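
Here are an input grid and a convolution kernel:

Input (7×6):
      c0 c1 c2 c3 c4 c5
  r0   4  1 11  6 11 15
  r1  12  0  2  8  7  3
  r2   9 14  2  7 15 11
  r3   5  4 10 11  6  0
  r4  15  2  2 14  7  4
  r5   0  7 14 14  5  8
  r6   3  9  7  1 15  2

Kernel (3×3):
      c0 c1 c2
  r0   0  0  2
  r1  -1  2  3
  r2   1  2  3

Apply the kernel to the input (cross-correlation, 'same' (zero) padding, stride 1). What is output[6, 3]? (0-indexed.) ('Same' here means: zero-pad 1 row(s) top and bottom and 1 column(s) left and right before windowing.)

The receptive field on the zero-padded input at this output position is [14 14 5 / 7 1 15 / 0 0 0]. Elementwise product with the kernel and sum: 5·2 + 7·-1 + 1·2 + 15·3 + 0·1 + 0·2 + 0·3.

50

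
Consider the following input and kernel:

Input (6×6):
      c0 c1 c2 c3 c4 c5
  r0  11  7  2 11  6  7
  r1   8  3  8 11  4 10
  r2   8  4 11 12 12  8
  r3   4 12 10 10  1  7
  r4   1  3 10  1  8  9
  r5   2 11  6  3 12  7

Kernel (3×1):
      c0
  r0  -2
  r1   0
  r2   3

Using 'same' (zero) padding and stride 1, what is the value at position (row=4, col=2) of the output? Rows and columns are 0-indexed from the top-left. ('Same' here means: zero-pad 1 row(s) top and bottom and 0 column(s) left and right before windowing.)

The receptive field on the zero-padded input at this output position is [10 / 10 / 6]. Elementwise product with the kernel and sum: 10·-2 + 6·3.

-2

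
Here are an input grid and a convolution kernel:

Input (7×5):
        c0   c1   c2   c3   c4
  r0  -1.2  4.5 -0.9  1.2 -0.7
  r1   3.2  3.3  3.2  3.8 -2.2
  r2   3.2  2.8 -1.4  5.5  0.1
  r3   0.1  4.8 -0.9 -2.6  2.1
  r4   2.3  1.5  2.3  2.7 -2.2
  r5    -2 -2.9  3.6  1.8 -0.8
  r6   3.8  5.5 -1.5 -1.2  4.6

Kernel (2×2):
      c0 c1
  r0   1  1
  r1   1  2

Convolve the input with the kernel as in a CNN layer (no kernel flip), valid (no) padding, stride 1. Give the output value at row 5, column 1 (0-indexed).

The receptive field on the input at this output position is [-2.9 3.6 / 5.5 -1.5]. Elementwise product with the kernel and sum: -2.9·1 + 3.6·1 + 5.5·1 + -1.5·2.

3.2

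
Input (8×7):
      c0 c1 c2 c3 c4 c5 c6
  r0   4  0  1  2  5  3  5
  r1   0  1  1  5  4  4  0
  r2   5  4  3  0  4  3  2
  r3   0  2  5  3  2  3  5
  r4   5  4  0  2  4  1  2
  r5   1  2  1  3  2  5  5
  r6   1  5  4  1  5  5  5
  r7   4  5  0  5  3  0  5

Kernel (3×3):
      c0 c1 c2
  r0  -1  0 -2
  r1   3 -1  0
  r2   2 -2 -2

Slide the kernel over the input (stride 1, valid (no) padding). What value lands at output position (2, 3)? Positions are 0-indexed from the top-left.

-5

The receptive field on the input at this output position is [0 4 3 / 3 2 3 / 2 4 1]. Elementwise product with the kernel and sum: 0·-1 + 3·-2 + 3·3 + 2·-1 + 2·2 + 4·-2 + 1·-2.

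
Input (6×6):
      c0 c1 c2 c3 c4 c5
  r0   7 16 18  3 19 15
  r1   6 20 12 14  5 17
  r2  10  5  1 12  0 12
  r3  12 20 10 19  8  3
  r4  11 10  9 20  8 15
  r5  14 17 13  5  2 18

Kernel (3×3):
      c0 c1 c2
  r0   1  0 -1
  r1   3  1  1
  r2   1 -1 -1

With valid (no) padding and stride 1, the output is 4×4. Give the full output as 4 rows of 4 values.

Output[0,0]: The receptive field on the input at this output position is [7 16 18 / 6 20 12 / 10 5 1]. Elementwise product with the kernel and sum: 7·1 + 18·-1 + 6·3 + 20·1 + 12·1 + 10·1 + 5·-1 + 1·-1.

43 91 43 52
12 25 5 53
67 63 39 65
38 59 63 84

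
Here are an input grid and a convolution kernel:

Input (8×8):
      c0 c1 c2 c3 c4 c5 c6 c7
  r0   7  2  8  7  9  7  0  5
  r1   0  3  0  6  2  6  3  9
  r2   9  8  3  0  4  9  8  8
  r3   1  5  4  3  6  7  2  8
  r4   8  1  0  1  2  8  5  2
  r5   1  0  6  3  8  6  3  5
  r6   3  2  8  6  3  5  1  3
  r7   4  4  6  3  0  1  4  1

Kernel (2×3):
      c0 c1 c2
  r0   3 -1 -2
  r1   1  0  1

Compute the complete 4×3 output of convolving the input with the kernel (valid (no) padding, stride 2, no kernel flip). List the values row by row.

Output[0,0]: The receptive field on the input at this output position is [7 2 8 / 0 3 0]. Elementwise product with the kernel and sum: 7·3 + 2·-1 + 8·-2 + 0·1 + 0·1.
Output[0,1]: The receptive field on the input at this output position is [8 7 9 / 0 6 2]. Elementwise product with the kernel and sum: 8·3 + 7·-1 + 9·-2 + 0·1 + 2·1.

3 1 25
18 11 -5
30 9 -1
1 18 6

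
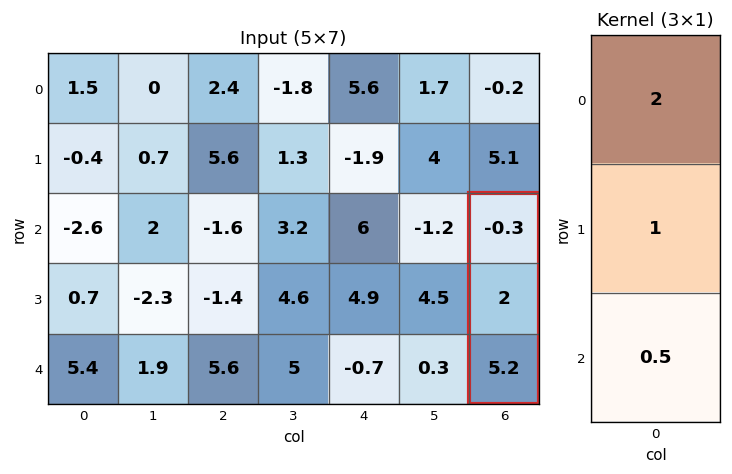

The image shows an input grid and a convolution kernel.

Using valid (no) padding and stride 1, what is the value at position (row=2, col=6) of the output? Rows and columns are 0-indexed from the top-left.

4

The receptive field on the input at this output position is [-0.3 / 2 / 5.2]. Elementwise product with the kernel and sum: -0.3·2 + 2·1 + 5.2·0.5.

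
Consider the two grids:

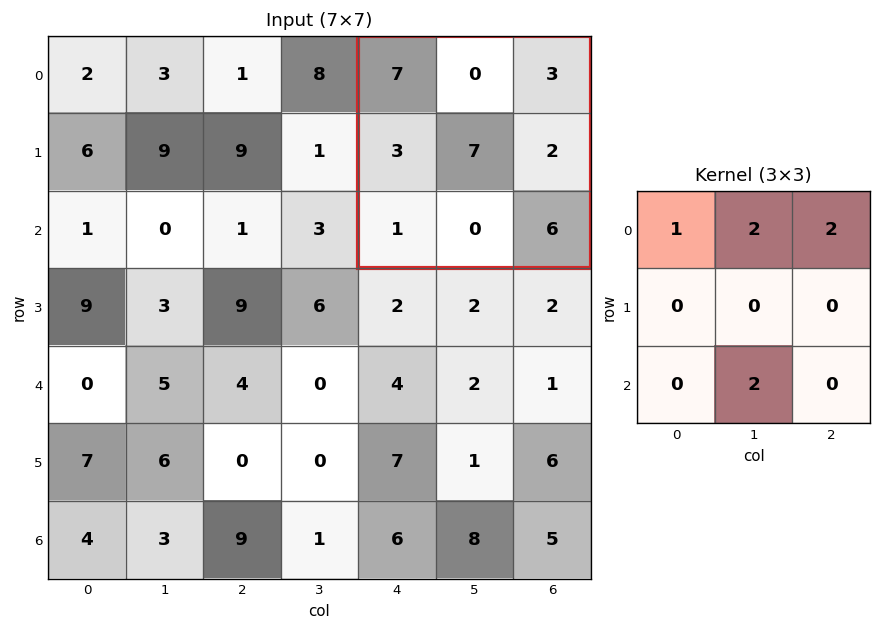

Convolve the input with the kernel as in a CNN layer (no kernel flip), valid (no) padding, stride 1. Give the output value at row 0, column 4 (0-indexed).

13

The receptive field on the input at this output position is [7 0 3 / 3 7 2 / 1 0 6]. Elementwise product with the kernel and sum: 7·1 + 0·2 + 3·2 + 0·2.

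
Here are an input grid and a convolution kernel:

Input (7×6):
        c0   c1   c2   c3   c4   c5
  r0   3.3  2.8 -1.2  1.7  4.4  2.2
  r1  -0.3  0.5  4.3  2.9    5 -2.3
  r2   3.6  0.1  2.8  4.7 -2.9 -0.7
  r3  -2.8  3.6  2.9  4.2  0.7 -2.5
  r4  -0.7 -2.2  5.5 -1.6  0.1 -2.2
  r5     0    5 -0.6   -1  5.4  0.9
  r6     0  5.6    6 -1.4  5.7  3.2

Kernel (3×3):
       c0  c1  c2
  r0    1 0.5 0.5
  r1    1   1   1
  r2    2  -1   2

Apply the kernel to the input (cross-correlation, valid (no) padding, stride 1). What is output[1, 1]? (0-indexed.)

24.4

The receptive field on the input at this output position is [0.5 4.3 2.9 / 0.1 2.8 4.7 / 3.6 2.9 4.2]. Elementwise product with the kernel and sum: 0.5·1 + 4.3·0.5 + 2.9·0.5 + 0.1·1 + 2.8·1 + 4.7·1 + 3.6·2 + 2.9·-1 + 4.2·2.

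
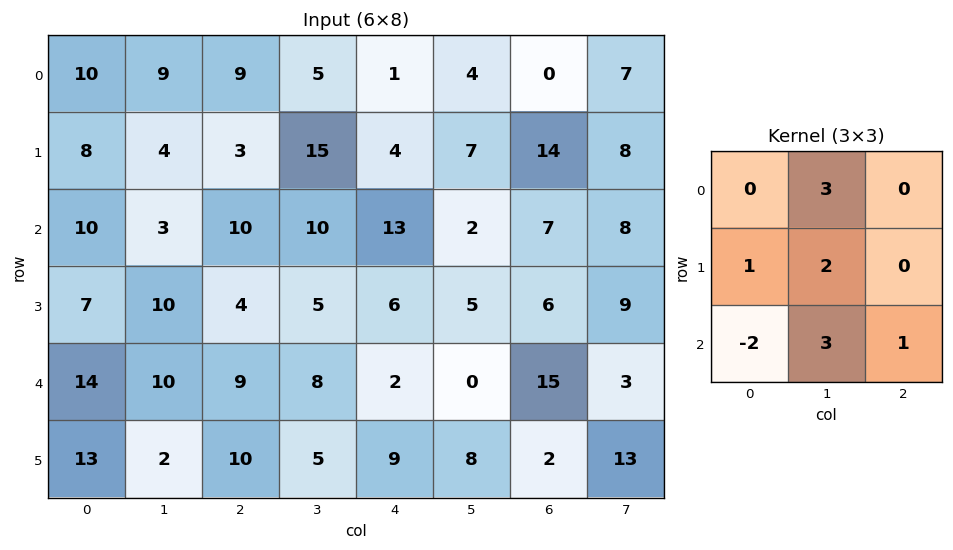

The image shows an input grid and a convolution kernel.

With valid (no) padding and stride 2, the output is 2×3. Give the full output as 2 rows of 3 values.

42 71 17
47 52 33

Output[0,0]: The receptive field on the input at this output position is [10 9 9 / 8 4 3 / 10 3 10]. Elementwise product with the kernel and sum: 9·3 + 8·1 + 4·2 + 10·-2 + 3·3 + 10·1.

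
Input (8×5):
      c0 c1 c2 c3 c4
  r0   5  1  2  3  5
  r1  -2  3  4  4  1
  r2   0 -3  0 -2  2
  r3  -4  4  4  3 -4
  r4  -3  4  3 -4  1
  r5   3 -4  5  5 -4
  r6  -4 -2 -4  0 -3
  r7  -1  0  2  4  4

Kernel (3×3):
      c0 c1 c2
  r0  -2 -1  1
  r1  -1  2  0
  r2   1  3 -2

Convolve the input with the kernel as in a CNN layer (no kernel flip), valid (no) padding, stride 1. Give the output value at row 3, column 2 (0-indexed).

The receptive field on the input at this output position is [4 3 -4 / 3 -4 1 / 5 5 -4]. Elementwise product with the kernel and sum: 4·-2 + 3·-1 + -4·1 + 3·-1 + -4·2 + 5·1 + 5·3 + -4·-2.

2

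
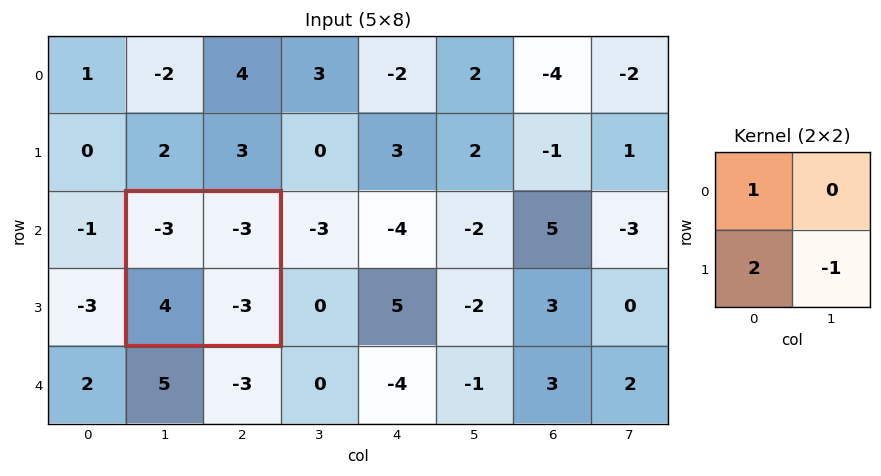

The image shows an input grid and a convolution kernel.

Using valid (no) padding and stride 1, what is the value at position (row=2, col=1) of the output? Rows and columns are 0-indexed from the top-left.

The receptive field on the input at this output position is [-3 -3 / 4 -3]. Elementwise product with the kernel and sum: -3·1 + 4·2 + -3·-1.

8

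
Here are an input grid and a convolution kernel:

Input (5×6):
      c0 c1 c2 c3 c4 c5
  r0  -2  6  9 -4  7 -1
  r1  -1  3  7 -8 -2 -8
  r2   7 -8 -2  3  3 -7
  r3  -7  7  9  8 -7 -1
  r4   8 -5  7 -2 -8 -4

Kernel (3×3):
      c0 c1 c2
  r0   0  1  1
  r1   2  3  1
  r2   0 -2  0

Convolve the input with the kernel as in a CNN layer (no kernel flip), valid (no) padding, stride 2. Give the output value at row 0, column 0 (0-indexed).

The receptive field on the input at this output position is [-2 6 9 / -1 3 7 / 7 -8 -2]. Elementwise product with the kernel and sum: 6·1 + 9·1 + -1·2 + 3·3 + 7·1 + -8·-2.

45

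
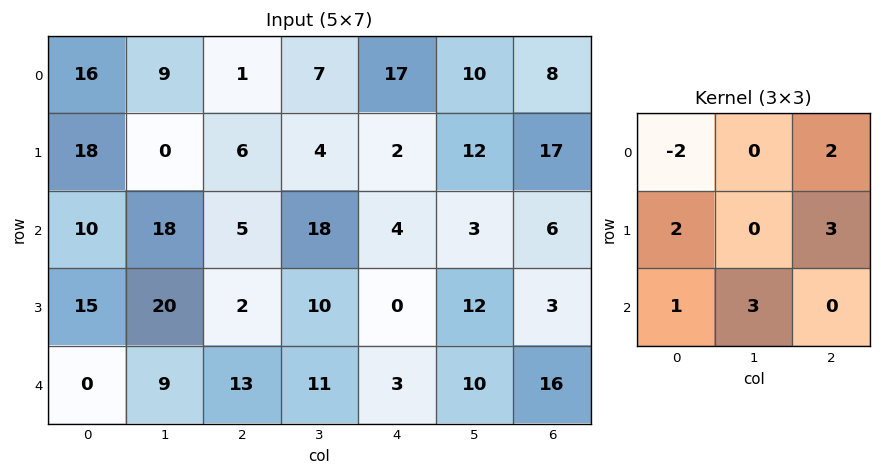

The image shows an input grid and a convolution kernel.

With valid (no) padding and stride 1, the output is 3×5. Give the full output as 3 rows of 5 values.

Output[0,0]: The receptive field on the input at this output position is [16 9 1 / 18 0 6 / 10 18 5]. Elementwise product with the kernel and sum: 16·-2 + 1·2 + 18·2 + 6·3 + 10·1 + 18·3.

88 41 109 80 50
86 124 46 71 92
53 118 48 46 46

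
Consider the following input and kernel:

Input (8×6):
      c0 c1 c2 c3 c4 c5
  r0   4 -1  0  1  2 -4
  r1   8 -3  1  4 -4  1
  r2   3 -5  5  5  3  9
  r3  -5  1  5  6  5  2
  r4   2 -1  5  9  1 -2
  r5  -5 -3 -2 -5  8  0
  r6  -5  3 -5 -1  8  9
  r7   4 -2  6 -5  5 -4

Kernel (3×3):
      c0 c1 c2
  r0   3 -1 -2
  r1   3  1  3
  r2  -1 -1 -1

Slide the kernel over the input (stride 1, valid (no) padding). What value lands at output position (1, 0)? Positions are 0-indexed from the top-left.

43

The receptive field on the input at this output position is [8 -3 1 / 3 -5 5 / -5 1 5]. Elementwise product with the kernel and sum: 8·3 + -3·-1 + 1·-2 + 3·3 + -5·1 + 5·3 + -5·-1 + 1·-1 + 5·-1.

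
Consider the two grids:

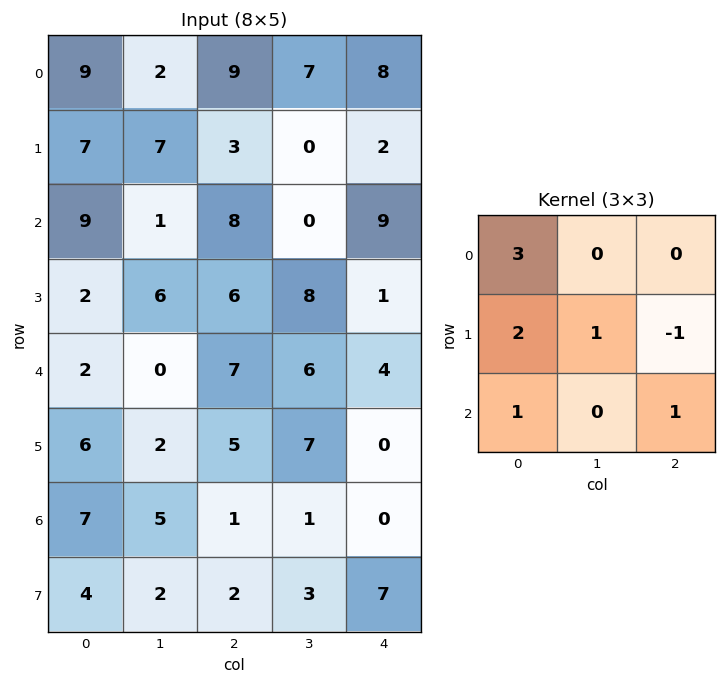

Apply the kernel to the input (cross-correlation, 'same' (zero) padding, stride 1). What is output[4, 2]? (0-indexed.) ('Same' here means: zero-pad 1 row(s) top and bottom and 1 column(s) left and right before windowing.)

28

The receptive field on the zero-padded input at this output position is [6 6 8 / 0 7 6 / 2 5 7]. Elementwise product with the kernel and sum: 6·3 + 0·2 + 7·1 + 6·-1 + 2·1 + 7·1.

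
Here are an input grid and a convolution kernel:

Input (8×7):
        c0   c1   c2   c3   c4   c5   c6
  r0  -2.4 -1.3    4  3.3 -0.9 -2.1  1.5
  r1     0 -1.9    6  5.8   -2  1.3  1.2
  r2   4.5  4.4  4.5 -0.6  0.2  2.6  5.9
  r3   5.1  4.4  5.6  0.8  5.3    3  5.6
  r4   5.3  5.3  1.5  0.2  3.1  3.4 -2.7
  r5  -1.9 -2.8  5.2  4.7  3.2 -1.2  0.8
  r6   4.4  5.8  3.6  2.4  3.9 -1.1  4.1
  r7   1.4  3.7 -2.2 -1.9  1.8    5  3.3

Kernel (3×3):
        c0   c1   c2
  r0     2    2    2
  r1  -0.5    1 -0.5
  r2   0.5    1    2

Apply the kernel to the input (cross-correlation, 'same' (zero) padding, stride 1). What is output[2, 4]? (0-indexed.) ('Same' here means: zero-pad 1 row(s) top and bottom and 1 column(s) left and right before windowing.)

21.1

The receptive field on the zero-padded input at this output position is [5.8 -2 1.3 / -0.6 0.2 2.6 / 0.8 5.3 3]. Elementwise product with the kernel and sum: 5.8·2 + -2·2 + 1.3·2 + -0.6·-0.5 + 0.2·1 + 2.6·-0.5 + 0.8·0.5 + 5.3·1 + 3·2.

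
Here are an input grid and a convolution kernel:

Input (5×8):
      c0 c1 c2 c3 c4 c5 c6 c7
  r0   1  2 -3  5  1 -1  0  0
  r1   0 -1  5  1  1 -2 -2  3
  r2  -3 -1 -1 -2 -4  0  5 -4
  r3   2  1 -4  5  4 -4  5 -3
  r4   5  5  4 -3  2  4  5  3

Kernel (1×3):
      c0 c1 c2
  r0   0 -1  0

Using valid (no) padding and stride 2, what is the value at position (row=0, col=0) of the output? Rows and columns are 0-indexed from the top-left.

The receptive field on the input at this output position is [1 2 -3]. Elementwise product with the kernel and sum: 2·-1.

-2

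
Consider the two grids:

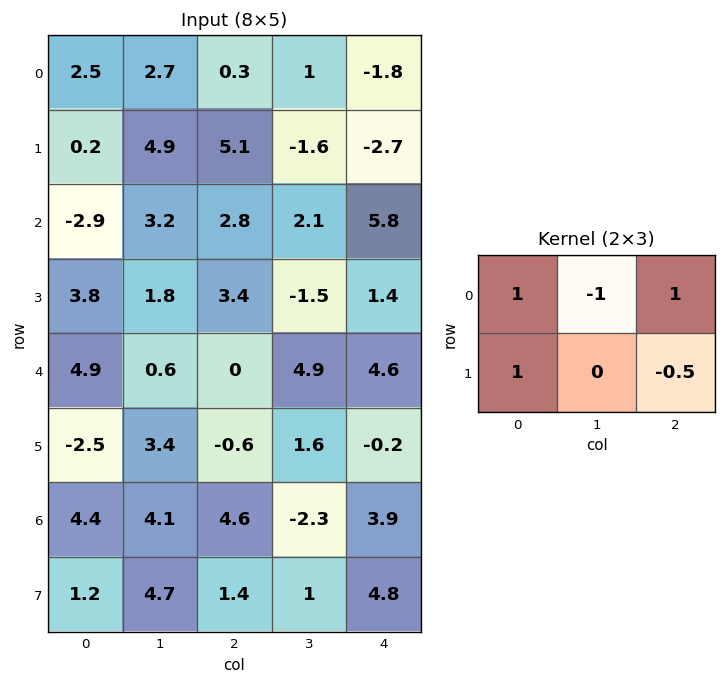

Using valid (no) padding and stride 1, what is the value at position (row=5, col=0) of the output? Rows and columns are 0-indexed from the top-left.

-4.4

The receptive field on the input at this output position is [-2.5 3.4 -0.6 / 4.4 4.1 4.6]. Elementwise product with the kernel and sum: -2.5·1 + 3.4·-1 + -0.6·1 + 4.4·1 + 4.6·-0.5.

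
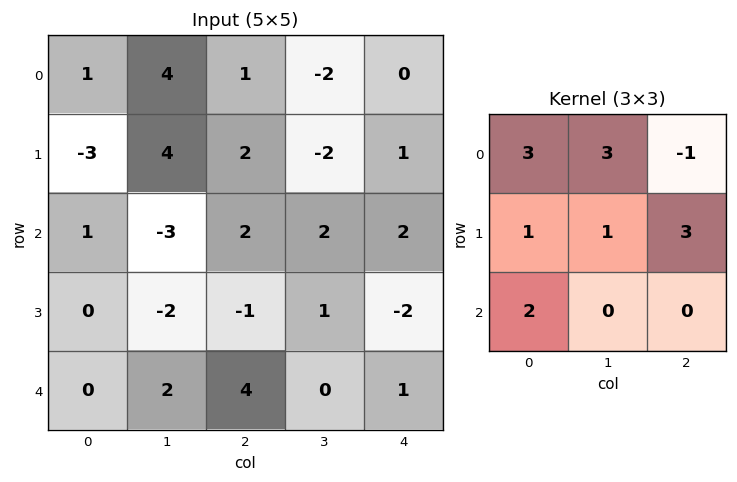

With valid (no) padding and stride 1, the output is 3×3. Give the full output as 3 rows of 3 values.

23 11 4
5 21 7
-13 -1 12

Output[0,0]: The receptive field on the input at this output position is [1 4 1 / -3 4 2 / 1 -3 2]. Elementwise product with the kernel and sum: 1·3 + 4·3 + 1·-1 + -3·1 + 4·1 + 2·3 + 1·2.
Output[0,1]: The receptive field on the input at this output position is [4 1 -2 / 4 2 -2 / -3 2 2]. Elementwise product with the kernel and sum: 4·3 + 1·3 + -2·-1 + 4·1 + 2·1 + -2·3 + -3·2.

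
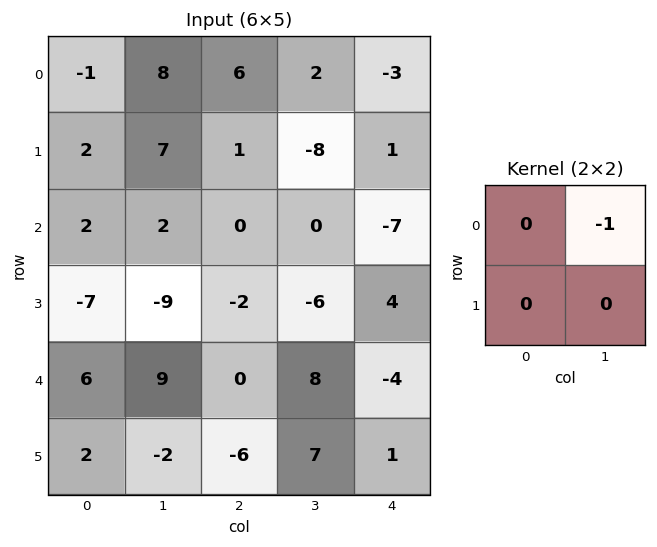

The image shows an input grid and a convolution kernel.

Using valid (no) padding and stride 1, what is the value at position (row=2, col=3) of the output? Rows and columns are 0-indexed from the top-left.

The receptive field on the input at this output position is [0 -7 / -6 4]. Elementwise product with the kernel and sum: -7·-1.

7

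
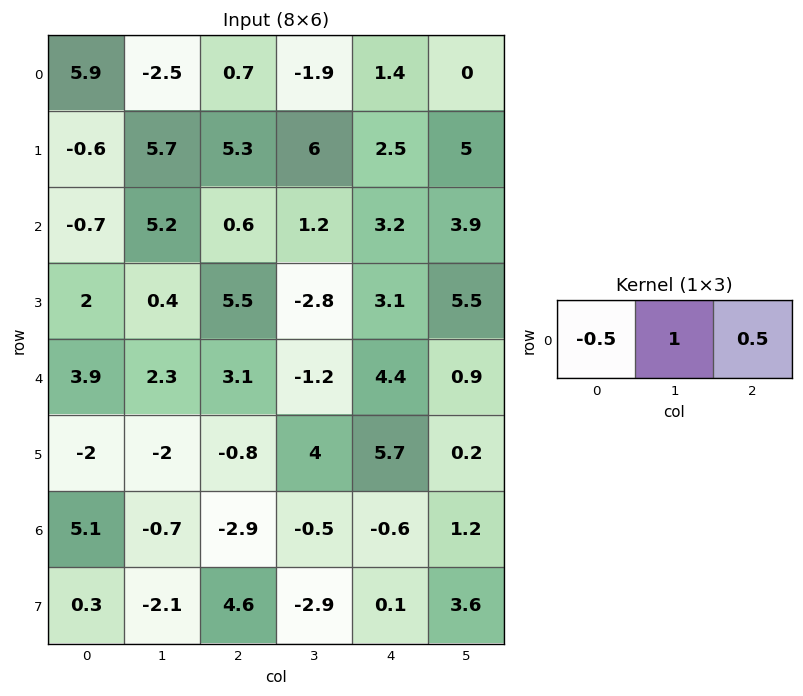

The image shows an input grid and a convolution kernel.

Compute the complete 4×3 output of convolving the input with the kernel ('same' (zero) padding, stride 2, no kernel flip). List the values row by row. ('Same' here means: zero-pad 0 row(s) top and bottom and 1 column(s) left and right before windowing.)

Output[0,0]: The receptive field on the zero-padded input at this output position is [0 5.9 -2.5]. Elementwise product with the kernel and sum: 0·-0.5 + 5.9·1 + -2.5·0.5.

4.65 1 2.35
1.9 -1.4 4.55
5.05 1.35 5.45
4.75 -2.8 0.25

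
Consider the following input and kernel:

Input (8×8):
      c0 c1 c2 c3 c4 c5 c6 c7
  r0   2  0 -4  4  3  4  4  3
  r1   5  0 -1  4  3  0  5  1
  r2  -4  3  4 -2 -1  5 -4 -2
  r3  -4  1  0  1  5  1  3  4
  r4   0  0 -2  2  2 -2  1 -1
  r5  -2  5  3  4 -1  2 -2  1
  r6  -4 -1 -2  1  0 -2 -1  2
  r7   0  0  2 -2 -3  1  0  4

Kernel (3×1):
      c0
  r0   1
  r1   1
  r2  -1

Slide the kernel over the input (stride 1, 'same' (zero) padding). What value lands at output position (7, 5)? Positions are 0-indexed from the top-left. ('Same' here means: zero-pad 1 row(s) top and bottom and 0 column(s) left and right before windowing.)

The receptive field on the zero-padded input at this output position is [-2 / 1 / 0]. Elementwise product with the kernel and sum: -2·1 + 1·1 + 0·-1.

-1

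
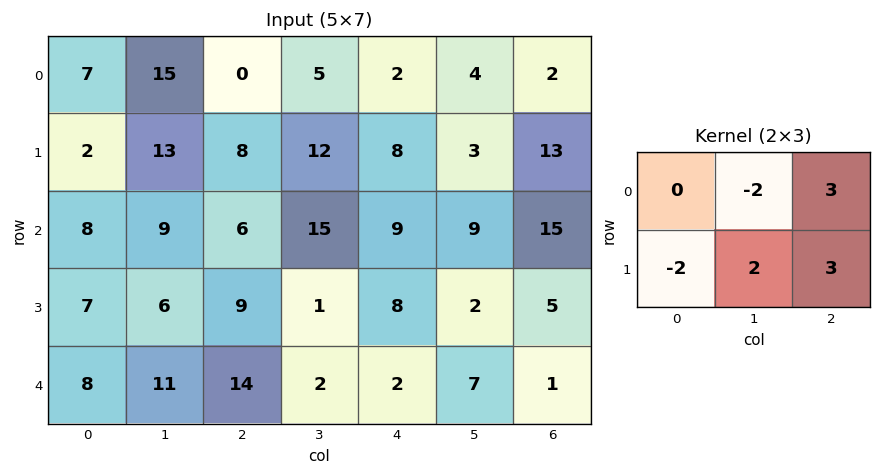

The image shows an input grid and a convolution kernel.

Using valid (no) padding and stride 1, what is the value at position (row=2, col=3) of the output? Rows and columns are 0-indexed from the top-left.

The receptive field on the input at this output position is [15 9 9 / 1 8 2]. Elementwise product with the kernel and sum: 9·-2 + 9·3 + 1·-2 + 8·2 + 2·3.

29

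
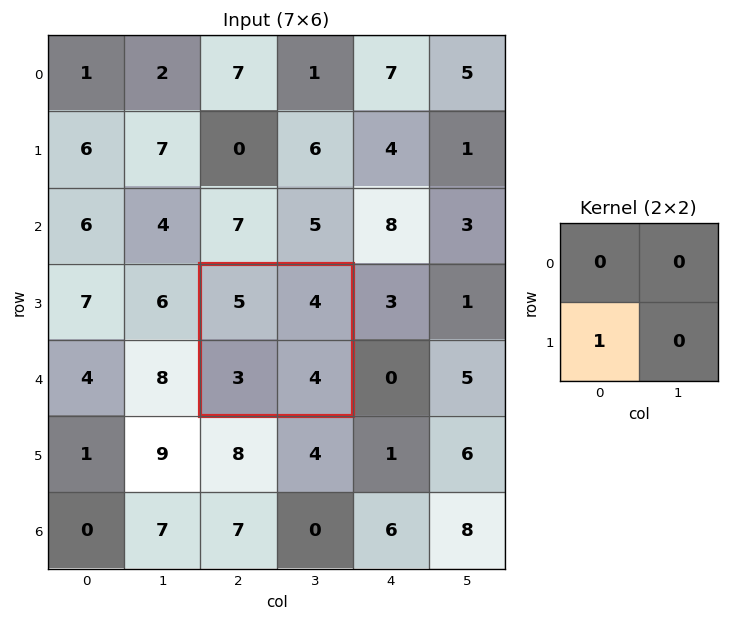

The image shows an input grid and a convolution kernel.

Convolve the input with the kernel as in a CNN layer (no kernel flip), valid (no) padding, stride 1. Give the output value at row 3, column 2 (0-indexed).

The receptive field on the input at this output position is [5 4 / 3 4]. Elementwise product with the kernel and sum: 3·1.

3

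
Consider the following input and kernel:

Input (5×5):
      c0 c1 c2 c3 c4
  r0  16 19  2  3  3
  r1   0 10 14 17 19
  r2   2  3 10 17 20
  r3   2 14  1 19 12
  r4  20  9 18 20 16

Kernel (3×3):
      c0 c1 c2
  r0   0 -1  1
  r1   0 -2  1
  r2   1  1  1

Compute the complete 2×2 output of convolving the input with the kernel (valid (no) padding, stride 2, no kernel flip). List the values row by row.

Output[0,0]: The receptive field on the input at this output position is [16 19 2 / 0 10 14 / 2 3 10]. Elementwise product with the kernel and sum: 19·-1 + 2·1 + 10·-2 + 14·1 + 2·1 + 3·1 + 10·1.
Output[0,1]: The receptive field on the input at this output position is [2 3 3 / 14 17 19 / 10 17 20]. Elementwise product with the kernel and sum: 3·-1 + 3·1 + 17·-2 + 19·1 + 10·1 + 17·1 + 20·1.

-8 32
27 31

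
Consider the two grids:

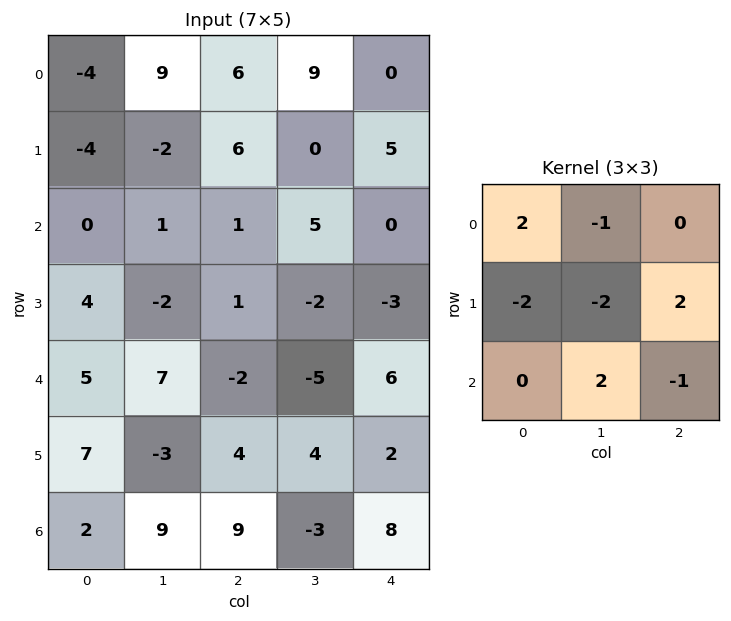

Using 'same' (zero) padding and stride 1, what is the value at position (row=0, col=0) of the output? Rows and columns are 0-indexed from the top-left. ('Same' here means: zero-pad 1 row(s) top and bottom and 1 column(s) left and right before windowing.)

The receptive field on the zero-padded input at this output position is [0 0 0 / 0 -4 9 / 0 -4 -2]. Elementwise product with the kernel and sum: 0·2 + 0·-1 + 0·-2 + -4·-2 + 9·2 + -4·2 + -2·-1.

20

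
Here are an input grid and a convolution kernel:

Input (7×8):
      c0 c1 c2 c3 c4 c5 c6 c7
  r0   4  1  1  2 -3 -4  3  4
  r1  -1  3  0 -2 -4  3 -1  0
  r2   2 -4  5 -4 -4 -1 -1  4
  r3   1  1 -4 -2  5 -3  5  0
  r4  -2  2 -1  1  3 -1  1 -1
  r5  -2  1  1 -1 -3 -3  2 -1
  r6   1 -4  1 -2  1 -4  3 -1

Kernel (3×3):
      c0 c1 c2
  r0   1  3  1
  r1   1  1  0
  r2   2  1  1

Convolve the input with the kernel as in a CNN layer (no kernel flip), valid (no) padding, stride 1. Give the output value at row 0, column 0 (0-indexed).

The receptive field on the input at this output position is [4 1 1 / -1 3 0 / 2 -4 5]. Elementwise product with the kernel and sum: 4·1 + 1·3 + 1·1 + -1·1 + 3·1 + 2·2 + -4·1 + 5·1.

15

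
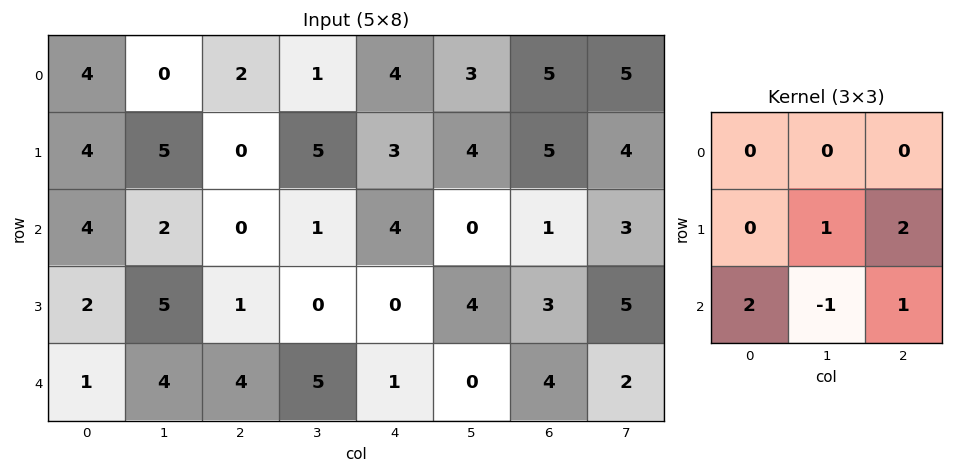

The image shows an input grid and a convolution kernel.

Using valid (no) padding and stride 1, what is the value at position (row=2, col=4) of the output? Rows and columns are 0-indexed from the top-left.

The receptive field on the input at this output position is [4 0 1 / 0 4 3 / 1 0 4]. Elementwise product with the kernel and sum: 4·1 + 3·2 + 1·2 + 0·-1 + 4·1.

16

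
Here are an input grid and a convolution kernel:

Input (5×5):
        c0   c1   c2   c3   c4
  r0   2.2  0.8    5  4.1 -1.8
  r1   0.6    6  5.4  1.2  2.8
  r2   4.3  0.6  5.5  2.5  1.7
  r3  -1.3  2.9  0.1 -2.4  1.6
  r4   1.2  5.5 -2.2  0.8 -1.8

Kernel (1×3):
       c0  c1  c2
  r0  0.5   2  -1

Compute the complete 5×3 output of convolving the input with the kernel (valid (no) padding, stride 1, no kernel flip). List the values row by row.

-2.3 6.3 12.5
6.9 12.6 2.3
-2.15 8.8 6.05
5.05 4.05 -6.35
13.8 -2.45 2.3

Output[0,0]: The receptive field on the input at this output position is [2.2 0.8 5]. Elementwise product with the kernel and sum: 2.2·0.5 + 0.8·2 + 5·-1.
Output[0,1]: The receptive field on the input at this output position is [0.8 5 4.1]. Elementwise product with the kernel and sum: 0.8·0.5 + 5·2 + 4.1·-1.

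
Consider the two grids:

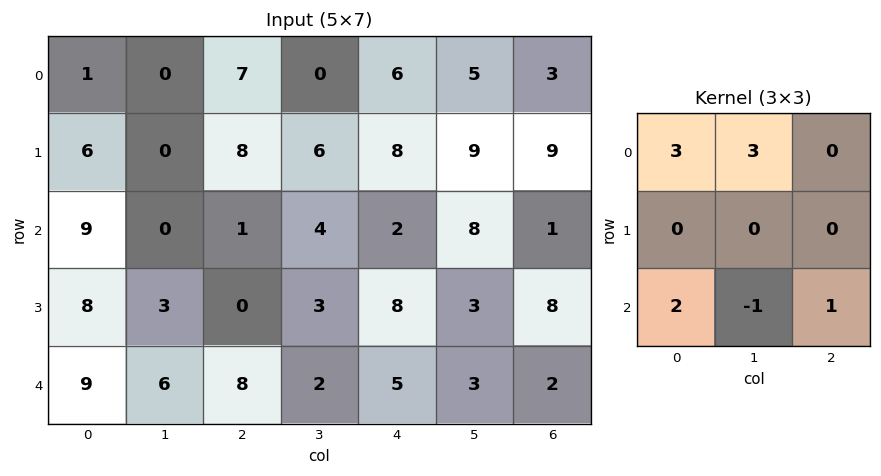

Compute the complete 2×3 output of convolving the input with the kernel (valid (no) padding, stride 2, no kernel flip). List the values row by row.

22 21 30
47 34 39

Output[0,0]: The receptive field on the input at this output position is [1 0 7 / 6 0 8 / 9 0 1]. Elementwise product with the kernel and sum: 1·3 + 0·3 + 9·2 + 0·-1 + 1·1.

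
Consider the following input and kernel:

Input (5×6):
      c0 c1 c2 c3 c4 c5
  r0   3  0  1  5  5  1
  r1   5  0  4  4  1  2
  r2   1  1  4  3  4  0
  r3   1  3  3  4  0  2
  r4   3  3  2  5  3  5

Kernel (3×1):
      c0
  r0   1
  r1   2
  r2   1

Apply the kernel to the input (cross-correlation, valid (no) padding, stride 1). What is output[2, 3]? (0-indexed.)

16

The receptive field on the input at this output position is [3 / 4 / 5]. Elementwise product with the kernel and sum: 3·1 + 4·2 + 5·1.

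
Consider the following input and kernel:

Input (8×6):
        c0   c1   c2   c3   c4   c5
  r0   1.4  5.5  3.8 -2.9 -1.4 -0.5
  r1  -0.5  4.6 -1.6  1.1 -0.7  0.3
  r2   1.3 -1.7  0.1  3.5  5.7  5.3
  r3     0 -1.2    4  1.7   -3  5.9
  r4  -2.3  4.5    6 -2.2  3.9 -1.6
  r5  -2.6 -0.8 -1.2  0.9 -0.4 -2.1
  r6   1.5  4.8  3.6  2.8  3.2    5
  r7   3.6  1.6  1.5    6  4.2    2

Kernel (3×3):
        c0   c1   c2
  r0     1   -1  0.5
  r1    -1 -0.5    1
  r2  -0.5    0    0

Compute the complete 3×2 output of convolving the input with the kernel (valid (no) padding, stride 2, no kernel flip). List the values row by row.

Output[0,0]: The receptive field on the input at this output position is [1.4 5.5 3.8 / -0.5 4.6 -1.6 / 1.3 -1.7 0.1]. Elementwise product with the kernel and sum: 1.4·1 + 5.5·-1 + 3.8·0.5 + -0.5·-1 + 4.6·-0.5 + -1.6·1 + 1.3·-0.5.

-6.25 6.3
8.8 -11.4
-2.75 8.7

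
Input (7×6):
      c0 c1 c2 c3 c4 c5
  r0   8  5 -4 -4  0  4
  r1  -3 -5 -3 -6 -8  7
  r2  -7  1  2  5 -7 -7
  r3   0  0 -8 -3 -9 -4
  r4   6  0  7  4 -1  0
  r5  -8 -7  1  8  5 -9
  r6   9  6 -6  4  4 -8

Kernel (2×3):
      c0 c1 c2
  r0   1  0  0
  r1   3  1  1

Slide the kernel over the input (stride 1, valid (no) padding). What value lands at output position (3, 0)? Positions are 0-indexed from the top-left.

The receptive field on the input at this output position is [0 0 -8 / 6 0 7]. Elementwise product with the kernel and sum: 0·1 + 6·3 + 0·1 + 7·1.

25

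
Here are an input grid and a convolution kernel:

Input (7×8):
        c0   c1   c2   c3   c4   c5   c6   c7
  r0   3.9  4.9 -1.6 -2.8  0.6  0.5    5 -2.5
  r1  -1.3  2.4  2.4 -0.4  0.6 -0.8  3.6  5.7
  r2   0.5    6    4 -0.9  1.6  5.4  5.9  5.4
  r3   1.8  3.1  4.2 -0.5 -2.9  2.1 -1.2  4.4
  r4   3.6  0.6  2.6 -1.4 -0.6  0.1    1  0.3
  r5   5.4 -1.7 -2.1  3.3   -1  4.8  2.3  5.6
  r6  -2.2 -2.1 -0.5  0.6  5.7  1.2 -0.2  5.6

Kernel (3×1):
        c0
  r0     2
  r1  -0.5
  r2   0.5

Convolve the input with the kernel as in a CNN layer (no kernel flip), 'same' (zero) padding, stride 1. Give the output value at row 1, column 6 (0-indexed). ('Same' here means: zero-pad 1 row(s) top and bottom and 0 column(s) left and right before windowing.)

The receptive field on the zero-padded input at this output position is [5 / 3.6 / 5.9]. Elementwise product with the kernel and sum: 5·2 + 3.6·-0.5 + 5.9·0.5.

11.15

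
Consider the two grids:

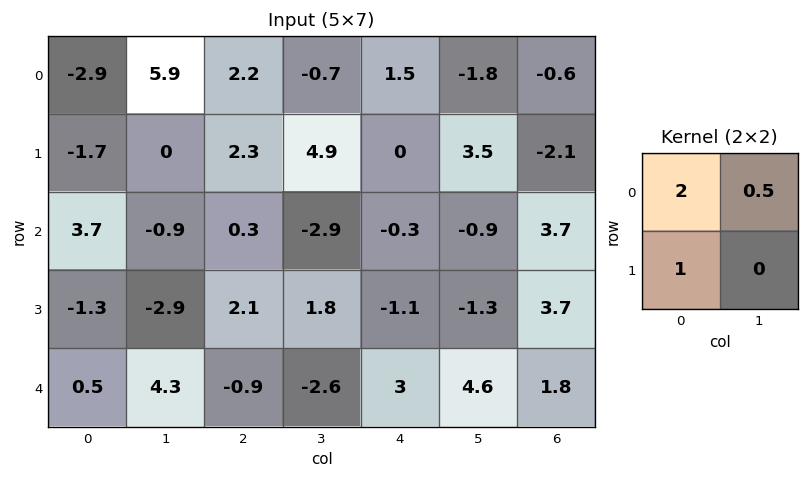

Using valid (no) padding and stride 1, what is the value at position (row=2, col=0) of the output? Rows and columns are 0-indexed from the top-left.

5.65

The receptive field on the input at this output position is [3.7 -0.9 / -1.3 -2.9]. Elementwise product with the kernel and sum: 3.7·2 + -0.9·0.5 + -1.3·1.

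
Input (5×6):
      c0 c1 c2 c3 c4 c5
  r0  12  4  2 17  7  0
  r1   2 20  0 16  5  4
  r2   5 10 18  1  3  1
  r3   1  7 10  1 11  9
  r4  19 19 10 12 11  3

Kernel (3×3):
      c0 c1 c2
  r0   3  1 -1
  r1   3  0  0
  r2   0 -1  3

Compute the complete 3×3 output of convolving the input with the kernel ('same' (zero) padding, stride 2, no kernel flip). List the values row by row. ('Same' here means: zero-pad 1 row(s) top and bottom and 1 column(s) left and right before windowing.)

Output[0,0]: The receptive field on the zero-padded input at this output position is [0 0 0 / 0 12 4 / 0 2 20]. Elementwise product with the kernel and sum: 0·3 + 0·1 + 0·-1 + 0·3 + 2·-1 + 20·3.
Output[0,1]: The receptive field on the zero-padded input at this output position is [0 0 0 / 4 2 17 / 20 0 16]. Elementwise product with the kernel and sum: 0·3 + 0·1 + 0·-1 + 4·3 + 0·-1 + 16·3.

58 60 58
2 67 68
-6 87 41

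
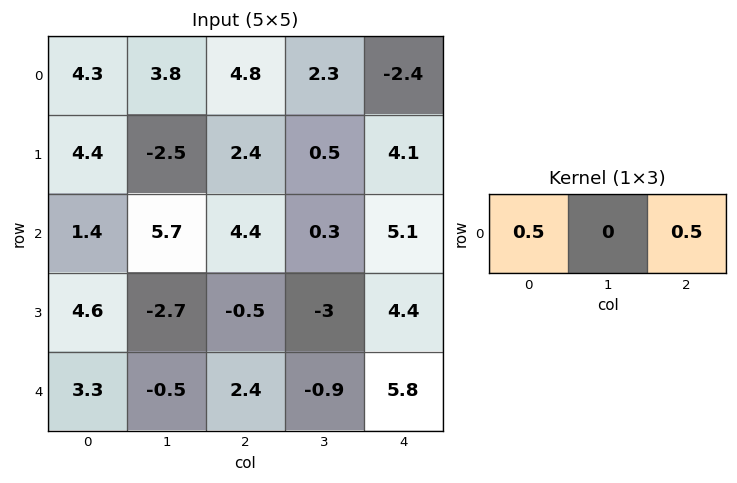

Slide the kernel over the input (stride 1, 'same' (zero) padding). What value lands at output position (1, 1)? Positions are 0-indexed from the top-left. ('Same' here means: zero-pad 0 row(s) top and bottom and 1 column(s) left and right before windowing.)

3.4

The receptive field on the zero-padded input at this output position is [4.4 -2.5 2.4]. Elementwise product with the kernel and sum: 4.4·0.5 + 2.4·0.5.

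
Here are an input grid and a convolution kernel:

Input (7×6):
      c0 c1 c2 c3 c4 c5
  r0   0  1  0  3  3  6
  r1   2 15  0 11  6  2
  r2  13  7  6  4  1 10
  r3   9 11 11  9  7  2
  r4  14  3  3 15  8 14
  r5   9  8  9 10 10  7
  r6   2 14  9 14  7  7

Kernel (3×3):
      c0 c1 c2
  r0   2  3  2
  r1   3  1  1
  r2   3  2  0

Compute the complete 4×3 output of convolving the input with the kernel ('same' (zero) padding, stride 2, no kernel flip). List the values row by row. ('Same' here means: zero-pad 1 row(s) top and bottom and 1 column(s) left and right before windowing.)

Output[0,0]: The receptive field on the zero-padded input at this output position is [0 0 0 / 0 0 1 / 0 2 15]. Elementwise product with the kernel and sum: 0·2 + 0·3 + 0·2 + 0·3 + 0·1 + 1·1 + 0·3 + 2·2.

5 51 63
74 138 108
84 142 160
59 128 120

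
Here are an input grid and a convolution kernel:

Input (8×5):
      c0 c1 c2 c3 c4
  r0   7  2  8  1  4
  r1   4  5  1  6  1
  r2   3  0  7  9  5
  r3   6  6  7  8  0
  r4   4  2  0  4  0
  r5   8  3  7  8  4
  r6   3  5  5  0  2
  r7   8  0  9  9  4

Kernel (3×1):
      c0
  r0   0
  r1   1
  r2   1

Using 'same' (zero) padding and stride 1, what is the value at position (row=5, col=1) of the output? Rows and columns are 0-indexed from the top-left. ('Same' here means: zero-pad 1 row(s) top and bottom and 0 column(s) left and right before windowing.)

8

The receptive field on the zero-padded input at this output position is [2 / 3 / 5]. Elementwise product with the kernel and sum: 3·1 + 5·1.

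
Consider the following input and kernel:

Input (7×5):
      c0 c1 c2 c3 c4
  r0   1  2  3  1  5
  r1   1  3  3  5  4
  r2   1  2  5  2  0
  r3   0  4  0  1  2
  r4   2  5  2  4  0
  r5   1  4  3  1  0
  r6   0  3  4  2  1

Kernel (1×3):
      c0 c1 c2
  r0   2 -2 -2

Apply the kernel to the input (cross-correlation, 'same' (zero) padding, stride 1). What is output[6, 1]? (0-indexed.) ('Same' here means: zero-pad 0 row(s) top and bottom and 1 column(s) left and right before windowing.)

The receptive field on the zero-padded input at this output position is [0 3 4]. Elementwise product with the kernel and sum: 0·2 + 3·-2 + 4·-2.

-14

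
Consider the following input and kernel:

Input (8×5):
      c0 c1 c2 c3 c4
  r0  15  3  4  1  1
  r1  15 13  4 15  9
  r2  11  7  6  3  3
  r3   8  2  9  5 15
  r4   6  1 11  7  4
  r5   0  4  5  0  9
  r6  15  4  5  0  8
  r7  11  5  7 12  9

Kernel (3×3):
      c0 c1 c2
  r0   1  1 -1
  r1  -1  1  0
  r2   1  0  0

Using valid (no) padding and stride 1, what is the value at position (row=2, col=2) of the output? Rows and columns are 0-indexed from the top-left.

The receptive field on the input at this output position is [6 3 3 / 9 5 15 / 11 7 4]. Elementwise product with the kernel and sum: 6·1 + 3·1 + 3·-1 + 9·-1 + 5·1 + 11·1.

13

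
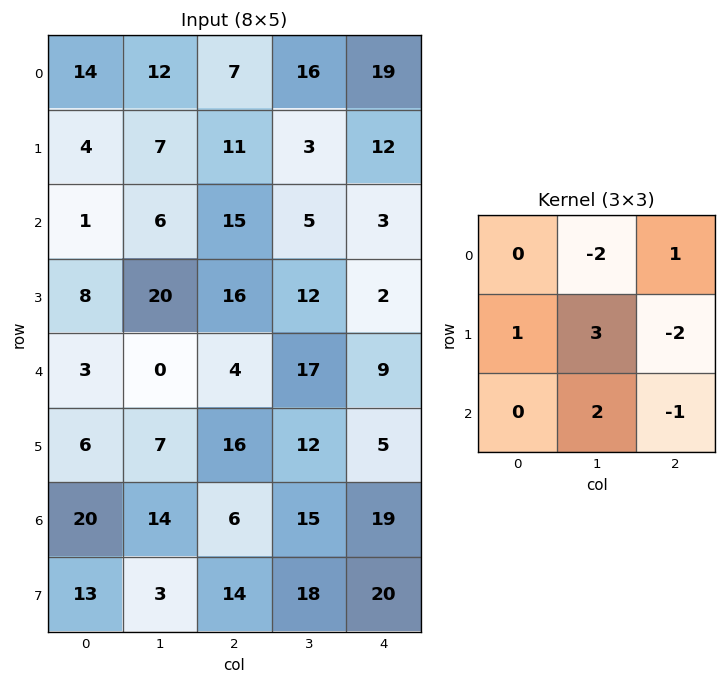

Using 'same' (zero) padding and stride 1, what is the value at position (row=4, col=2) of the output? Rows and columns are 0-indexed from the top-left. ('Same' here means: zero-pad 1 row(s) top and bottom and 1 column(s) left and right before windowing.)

The receptive field on the zero-padded input at this output position is [20 16 12 / 0 4 17 / 7 16 12]. Elementwise product with the kernel and sum: 16·-2 + 12·1 + 0·1 + 4·3 + 17·-2 + 16·2 + 12·-1.

-22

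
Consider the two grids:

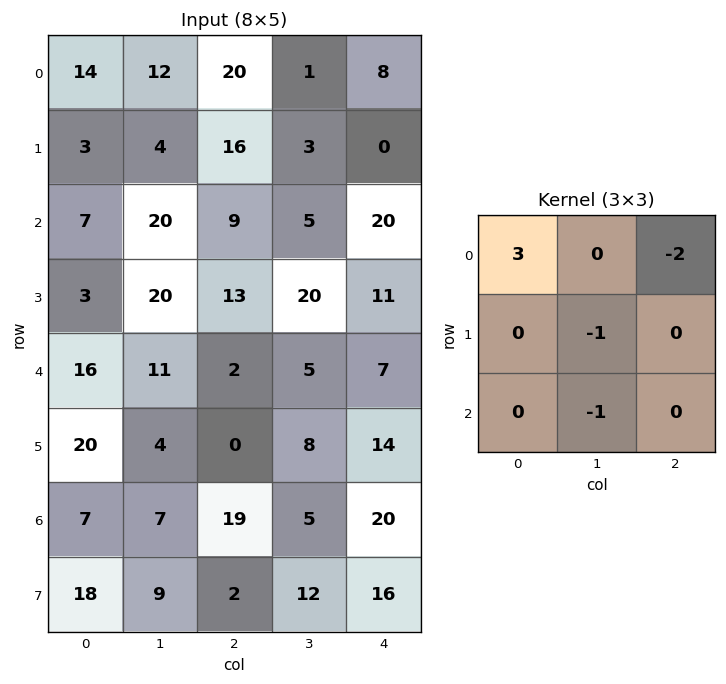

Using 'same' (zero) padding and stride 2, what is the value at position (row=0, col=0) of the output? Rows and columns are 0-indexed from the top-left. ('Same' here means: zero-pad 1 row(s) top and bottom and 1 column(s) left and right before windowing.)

-17

The receptive field on the zero-padded input at this output position is [0 0 0 / 0 14 12 / 0 3 4]. Elementwise product with the kernel and sum: 0·3 + 0·-2 + 14·-1 + 3·-1.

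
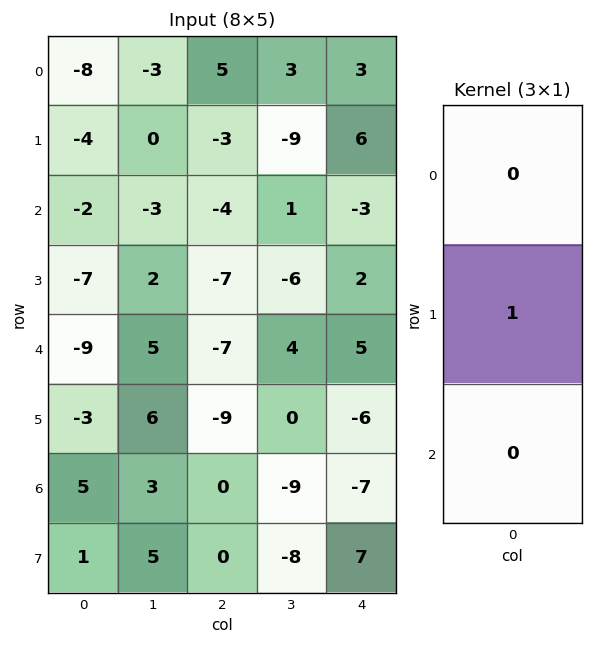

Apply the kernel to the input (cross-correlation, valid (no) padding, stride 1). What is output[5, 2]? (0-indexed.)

The receptive field on the input at this output position is [-9 / 0 / 0]. Elementwise product with the kernel and sum: 0·1.

0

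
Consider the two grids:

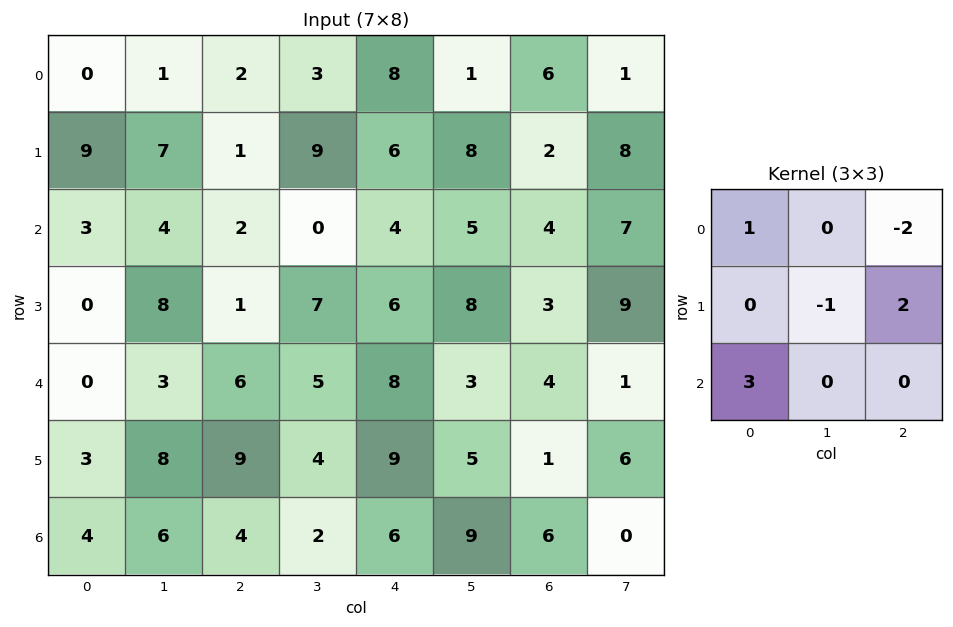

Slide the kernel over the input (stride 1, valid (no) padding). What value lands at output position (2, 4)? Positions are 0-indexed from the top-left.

18

The receptive field on the input at this output position is [4 5 4 / 6 8 3 / 8 3 4]. Elementwise product with the kernel and sum: 4·1 + 4·-2 + 8·-1 + 3·2 + 8·3.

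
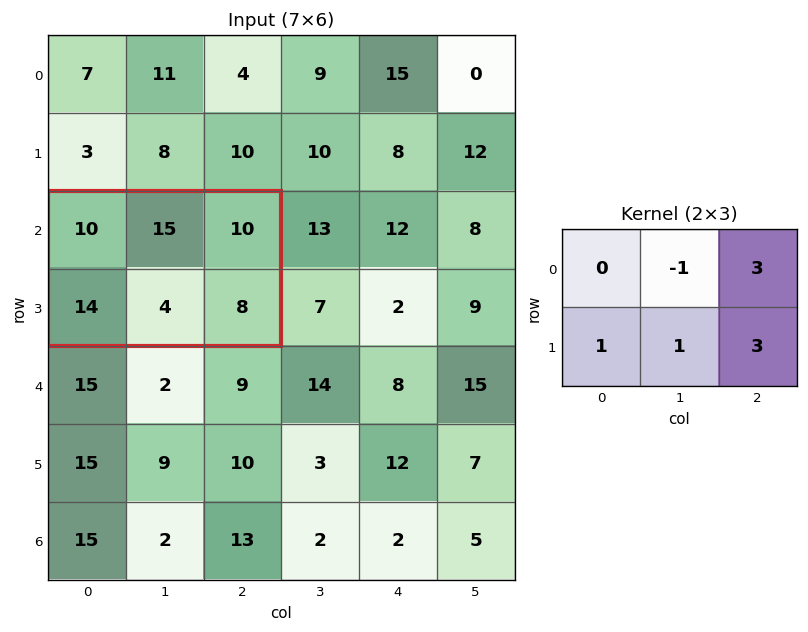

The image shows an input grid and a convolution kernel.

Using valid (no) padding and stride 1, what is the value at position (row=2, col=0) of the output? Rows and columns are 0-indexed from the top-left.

57

The receptive field on the input at this output position is [10 15 10 / 14 4 8]. Elementwise product with the kernel and sum: 15·-1 + 10·3 + 14·1 + 4·1 + 8·3.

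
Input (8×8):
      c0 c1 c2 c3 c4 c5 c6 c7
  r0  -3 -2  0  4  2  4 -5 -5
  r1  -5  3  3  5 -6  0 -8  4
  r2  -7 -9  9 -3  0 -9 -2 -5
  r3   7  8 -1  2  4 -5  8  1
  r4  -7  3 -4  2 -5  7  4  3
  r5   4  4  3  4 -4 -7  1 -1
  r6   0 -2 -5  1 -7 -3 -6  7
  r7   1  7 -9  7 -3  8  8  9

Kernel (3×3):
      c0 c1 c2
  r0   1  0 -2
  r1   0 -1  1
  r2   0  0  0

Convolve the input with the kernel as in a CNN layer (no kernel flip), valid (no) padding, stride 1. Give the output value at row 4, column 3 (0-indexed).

The receptive field on the input at this output position is [2 -5 7 / 4 -4 -7 / 1 -7 -3]. Elementwise product with the kernel and sum: 2·1 + 7·-2 + -4·-1 + -7·1.

-15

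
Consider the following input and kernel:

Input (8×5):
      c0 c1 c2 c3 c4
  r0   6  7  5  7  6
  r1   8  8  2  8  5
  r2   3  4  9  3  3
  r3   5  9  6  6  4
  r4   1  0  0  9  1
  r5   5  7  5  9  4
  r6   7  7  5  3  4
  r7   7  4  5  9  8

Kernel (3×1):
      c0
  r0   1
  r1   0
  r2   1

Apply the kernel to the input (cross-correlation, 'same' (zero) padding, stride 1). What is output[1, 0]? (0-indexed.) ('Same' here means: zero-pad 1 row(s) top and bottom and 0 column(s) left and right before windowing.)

The receptive field on the zero-padded input at this output position is [6 / 8 / 3]. Elementwise product with the kernel and sum: 6·1 + 3·1.

9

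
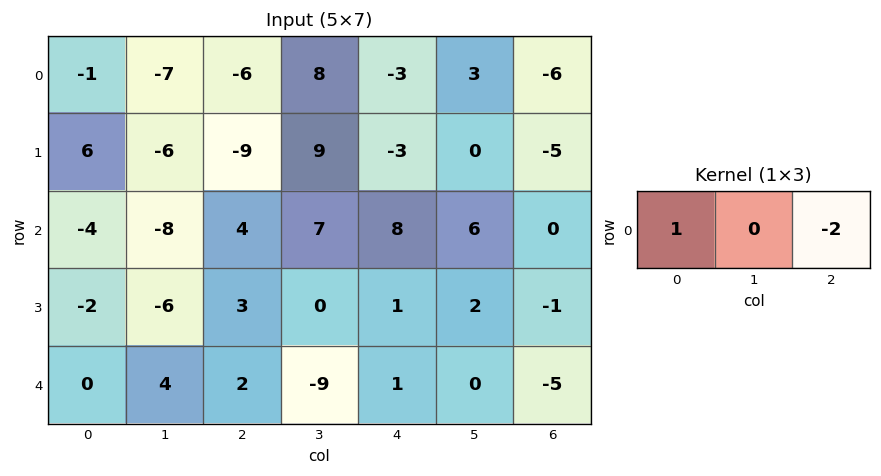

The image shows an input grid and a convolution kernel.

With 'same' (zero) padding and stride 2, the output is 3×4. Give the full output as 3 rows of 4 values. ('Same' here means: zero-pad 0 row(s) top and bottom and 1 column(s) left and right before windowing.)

Output[0,0]: The receptive field on the zero-padded input at this output position is [0 -1 -7]. Elementwise product with the kernel and sum: 0·1 + -7·-2.
Output[0,1]: The receptive field on the zero-padded input at this output position is [-7 -6 8]. Elementwise product with the kernel and sum: -7·1 + 8·-2.

14 -23 2 3
16 -22 -5 6
-8 22 -9 0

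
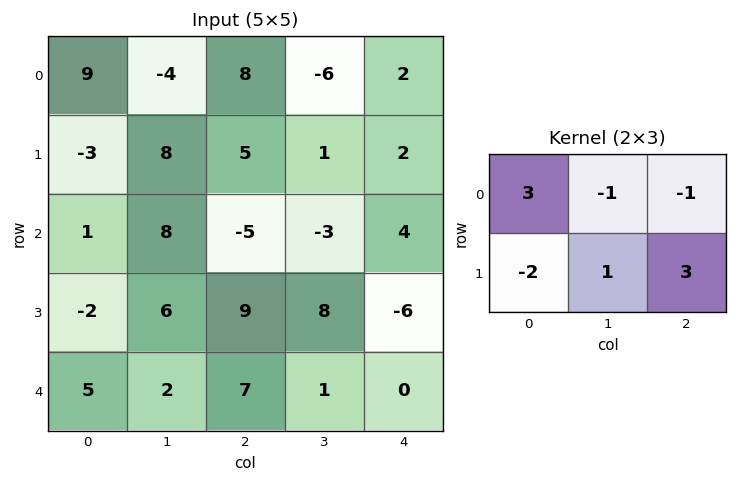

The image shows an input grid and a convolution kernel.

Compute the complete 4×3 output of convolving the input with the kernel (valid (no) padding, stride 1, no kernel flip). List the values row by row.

Output[0,0]: The receptive field on the input at this output position is [9 -4 8 / -3 8 5]. Elementwise product with the kernel and sum: 9·3 + -4·-1 + 8·-1 + -3·-2 + 8·1 + 5·3.
Output[0,1]: The receptive field on the input at this output position is [-4 8 -6 / 8 5 1]. Elementwise product with the kernel and sum: -4·3 + 8·-1 + -6·-1 + 8·-2 + 5·1 + 1·3.

52 -22 25
-31 -12 31
37 53 -44
-8 7 12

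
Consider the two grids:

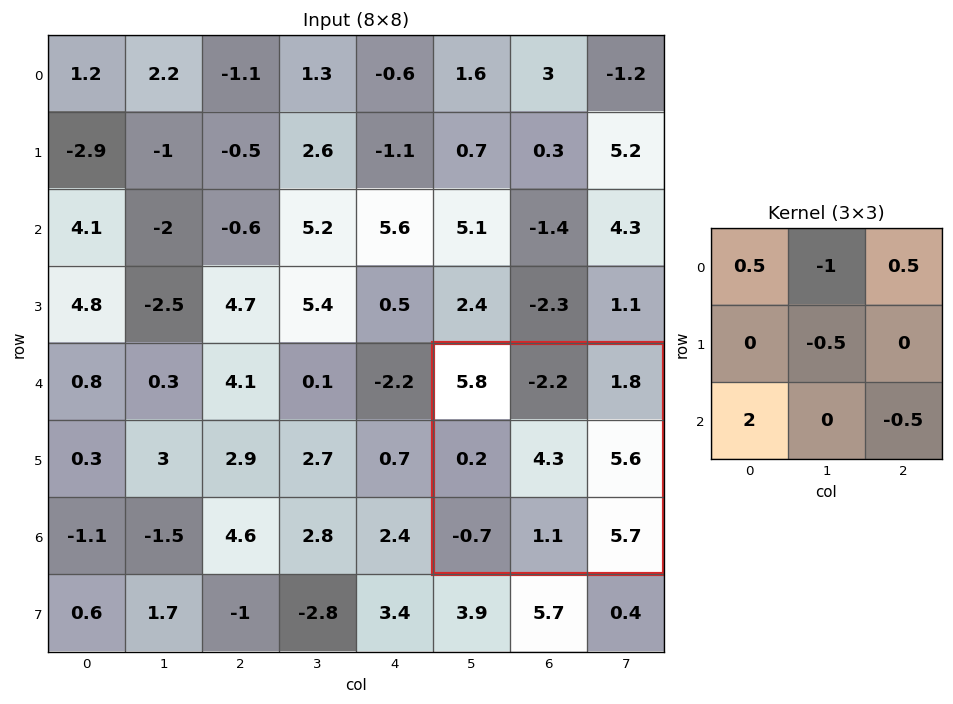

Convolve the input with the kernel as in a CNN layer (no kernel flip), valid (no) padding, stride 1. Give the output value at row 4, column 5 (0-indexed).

-0.4

The receptive field on the input at this output position is [5.8 -2.2 1.8 / 0.2 4.3 5.6 / -0.7 1.1 5.7]. Elementwise product with the kernel and sum: 5.8·0.5 + -2.2·-1 + 1.8·0.5 + 4.3·-0.5 + -0.7·2 + 5.7·-0.5.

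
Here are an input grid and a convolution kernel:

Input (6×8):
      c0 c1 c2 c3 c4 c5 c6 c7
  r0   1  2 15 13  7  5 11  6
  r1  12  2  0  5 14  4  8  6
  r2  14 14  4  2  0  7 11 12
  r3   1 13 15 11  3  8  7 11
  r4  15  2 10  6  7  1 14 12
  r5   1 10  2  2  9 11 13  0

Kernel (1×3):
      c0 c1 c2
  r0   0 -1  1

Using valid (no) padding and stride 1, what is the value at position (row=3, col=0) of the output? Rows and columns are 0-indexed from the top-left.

The receptive field on the input at this output position is [1 13 15]. Elementwise product with the kernel and sum: 13·-1 + 15·1.

2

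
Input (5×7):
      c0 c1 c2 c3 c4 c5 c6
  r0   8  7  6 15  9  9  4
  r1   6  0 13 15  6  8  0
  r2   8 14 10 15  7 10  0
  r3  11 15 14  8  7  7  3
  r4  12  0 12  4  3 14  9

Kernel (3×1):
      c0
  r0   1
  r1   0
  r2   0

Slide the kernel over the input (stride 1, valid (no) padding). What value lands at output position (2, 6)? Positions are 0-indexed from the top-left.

0

The receptive field on the input at this output position is [0 / 3 / 9]. Elementwise product with the kernel and sum: 0·1.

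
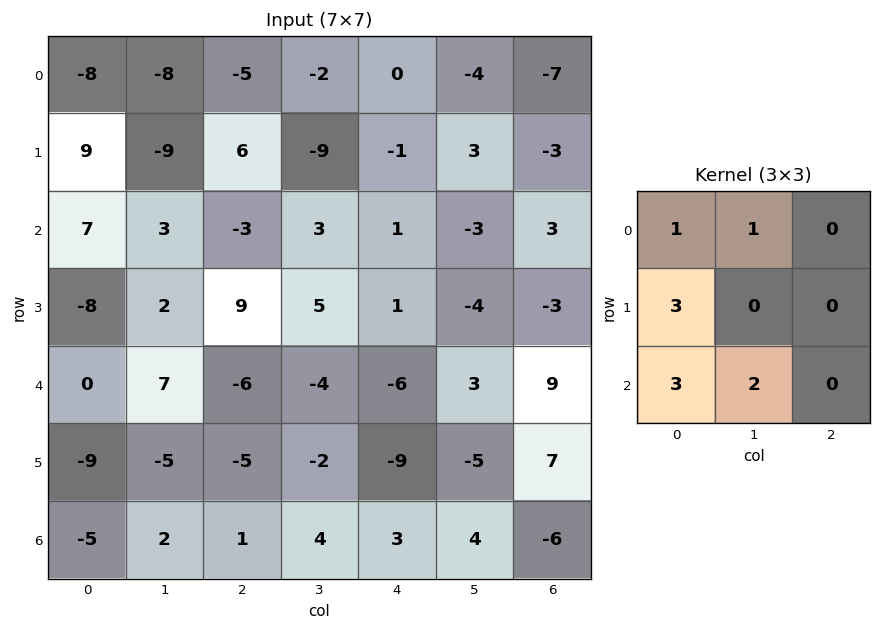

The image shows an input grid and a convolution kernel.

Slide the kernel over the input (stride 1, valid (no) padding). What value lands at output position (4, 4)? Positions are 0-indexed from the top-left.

-13

The receptive field on the input at this output position is [-6 3 9 / -9 -5 7 / 3 4 -6]. Elementwise product with the kernel and sum: -6·1 + 3·1 + -9·3 + 3·3 + 4·2.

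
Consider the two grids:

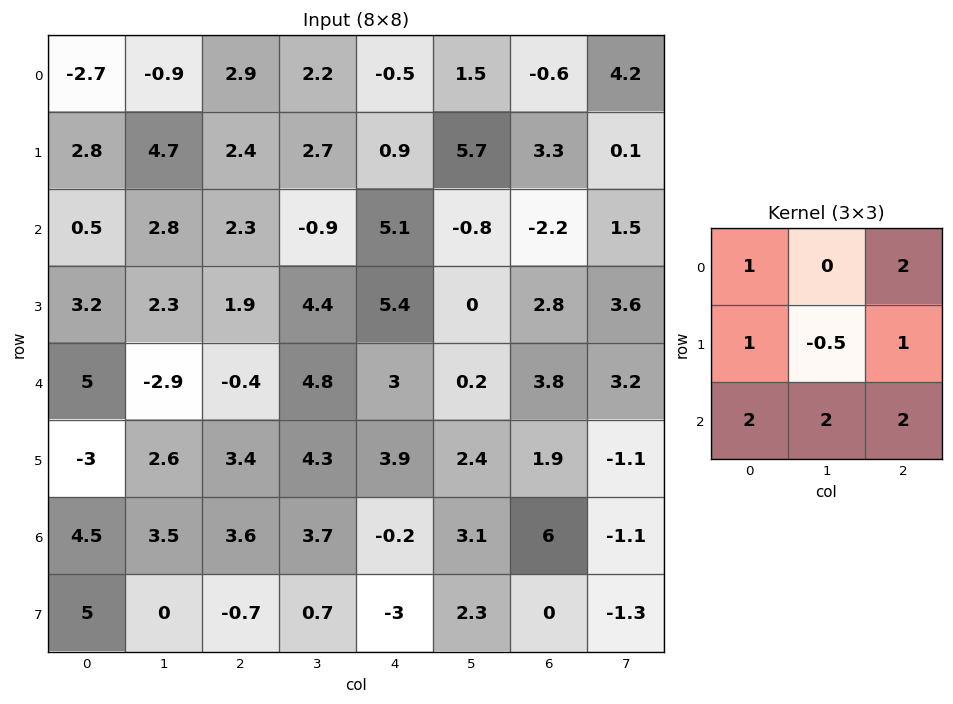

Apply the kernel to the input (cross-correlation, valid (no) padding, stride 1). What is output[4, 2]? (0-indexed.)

24.95

The receptive field on the input at this output position is [-0.4 4.8 3 / 3.4 4.3 3.9 / 3.6 3.7 -0.2]. Elementwise product with the kernel and sum: -0.4·1 + 3·2 + 3.4·1 + 4.3·-0.5 + 3.9·1 + 3.6·2 + 3.7·2 + -0.2·2.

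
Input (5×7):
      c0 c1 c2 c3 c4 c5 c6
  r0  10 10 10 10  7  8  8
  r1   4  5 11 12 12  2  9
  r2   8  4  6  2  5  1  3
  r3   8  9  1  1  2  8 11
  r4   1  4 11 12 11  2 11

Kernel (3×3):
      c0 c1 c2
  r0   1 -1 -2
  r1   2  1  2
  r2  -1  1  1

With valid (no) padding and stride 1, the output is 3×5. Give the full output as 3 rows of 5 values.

17 29 45 31 26
11 -19 1 16 26
33 34 13 16 34

Output[0,0]: The receptive field on the input at this output position is [10 10 10 / 4 5 11 / 8 4 6]. Elementwise product with the kernel and sum: 10·1 + 10·-1 + 10·-2 + 4·2 + 5·1 + 11·2 + 8·-1 + 4·1 + 6·1.
Output[0,1]: The receptive field on the input at this output position is [10 10 10 / 5 11 12 / 4 6 2]. Elementwise product with the kernel and sum: 10·1 + 10·-1 + 10·-2 + 5·2 + 11·1 + 12·2 + 4·-1 + 6·1 + 2·1.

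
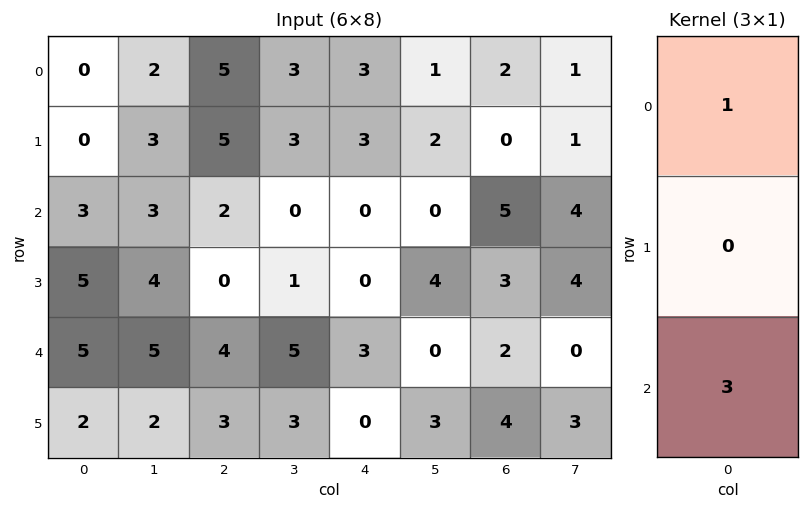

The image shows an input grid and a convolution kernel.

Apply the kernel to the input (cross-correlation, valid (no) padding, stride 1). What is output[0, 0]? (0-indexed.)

The receptive field on the input at this output position is [0 / 0 / 3]. Elementwise product with the kernel and sum: 0·1 + 3·3.

9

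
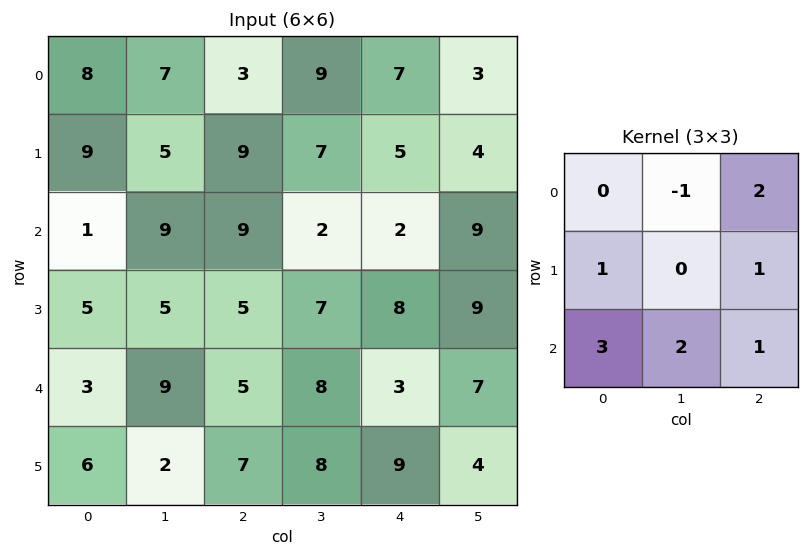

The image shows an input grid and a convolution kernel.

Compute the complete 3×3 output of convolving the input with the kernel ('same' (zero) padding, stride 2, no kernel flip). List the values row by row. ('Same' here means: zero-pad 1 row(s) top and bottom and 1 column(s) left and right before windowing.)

30 56 47
25 48 60
28 54 71

Output[0,0]: The receptive field on the zero-padded input at this output position is [0 0 0 / 0 8 7 / 0 9 5]. Elementwise product with the kernel and sum: 0·-1 + 0·2 + 0·1 + 7·1 + 0·3 + 9·2 + 5·1.
Output[0,1]: The receptive field on the zero-padded input at this output position is [0 0 0 / 7 3 9 / 5 9 7]. Elementwise product with the kernel and sum: 0·-1 + 0·2 + 7·1 + 9·1 + 5·3 + 9·2 + 7·1.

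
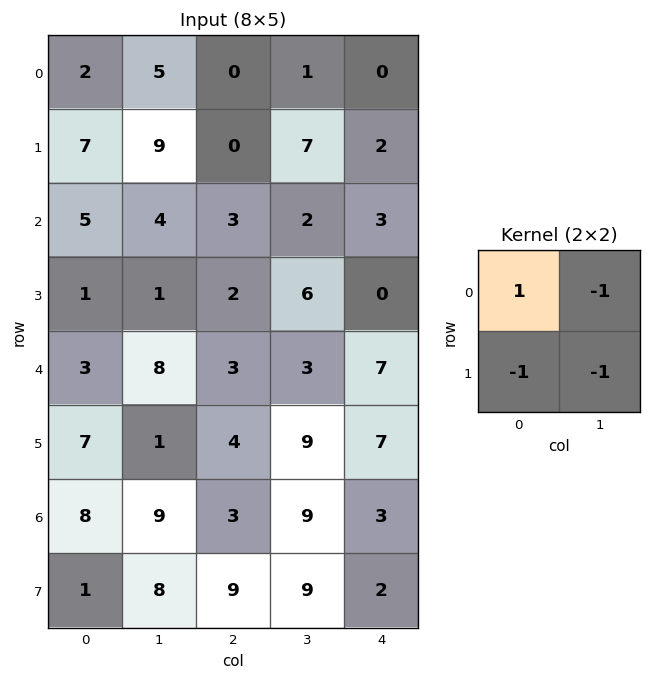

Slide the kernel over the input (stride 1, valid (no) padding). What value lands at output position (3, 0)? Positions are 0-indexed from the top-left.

-11

The receptive field on the input at this output position is [1 1 / 3 8]. Elementwise product with the kernel and sum: 1·1 + 1·-1 + 3·-1 + 8·-1.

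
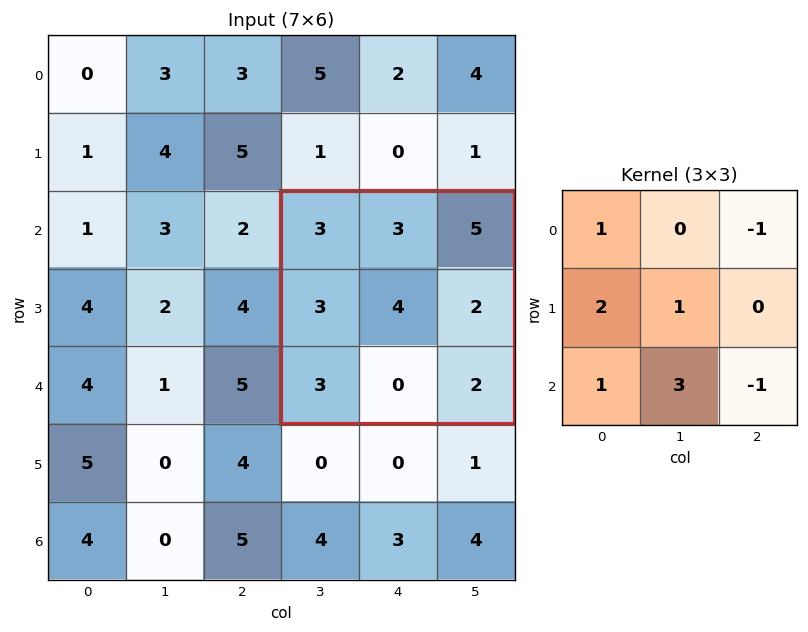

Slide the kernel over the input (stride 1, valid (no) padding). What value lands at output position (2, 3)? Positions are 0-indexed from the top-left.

9

The receptive field on the input at this output position is [3 3 5 / 3 4 2 / 3 0 2]. Elementwise product with the kernel and sum: 3·1 + 5·-1 + 3·2 + 4·1 + 3·1 + 0·3 + 2·-1.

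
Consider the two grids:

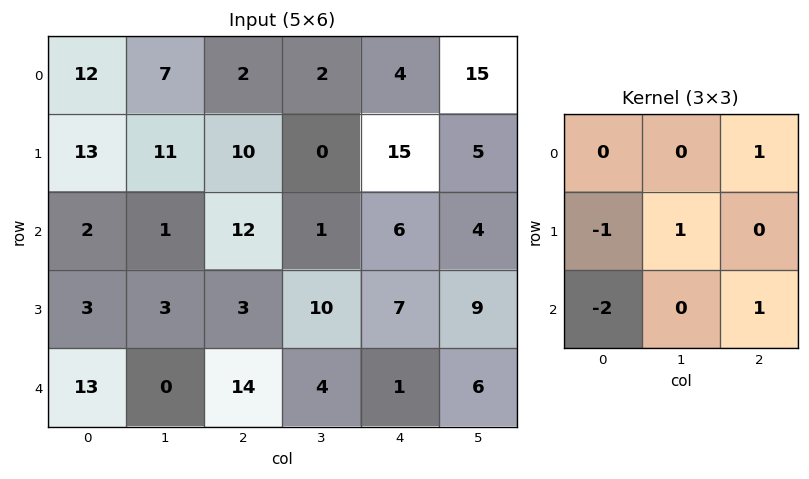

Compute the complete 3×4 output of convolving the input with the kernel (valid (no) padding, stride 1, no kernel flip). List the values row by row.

8 0 -24 32
6 15 5 -1
0 5 -14 -1

Output[0,0]: The receptive field on the input at this output position is [12 7 2 / 13 11 10 / 2 1 12]. Elementwise product with the kernel and sum: 2·1 + 13·-1 + 11·1 + 2·-2 + 12·1.
Output[0,1]: The receptive field on the input at this output position is [7 2 2 / 11 10 0 / 1 12 1]. Elementwise product with the kernel and sum: 2·1 + 11·-1 + 10·1 + 1·-2 + 1·1.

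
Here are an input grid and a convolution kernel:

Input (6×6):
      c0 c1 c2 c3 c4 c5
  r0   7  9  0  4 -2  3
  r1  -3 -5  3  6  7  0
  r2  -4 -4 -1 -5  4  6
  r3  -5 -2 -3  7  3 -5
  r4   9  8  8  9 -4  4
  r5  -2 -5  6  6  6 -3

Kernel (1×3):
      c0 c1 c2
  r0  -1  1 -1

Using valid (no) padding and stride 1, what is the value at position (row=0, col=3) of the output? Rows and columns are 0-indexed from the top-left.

The receptive field on the input at this output position is [4 -2 3]. Elementwise product with the kernel and sum: 4·-1 + -2·1 + 3·-1.

-9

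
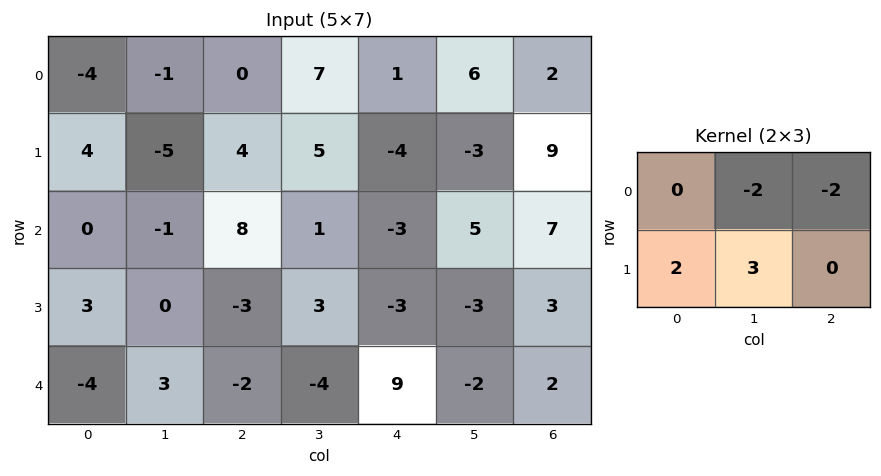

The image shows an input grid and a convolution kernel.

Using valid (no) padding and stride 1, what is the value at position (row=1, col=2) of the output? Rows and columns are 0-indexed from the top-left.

17

The receptive field on the input at this output position is [4 5 -4 / 8 1 -3]. Elementwise product with the kernel and sum: 5·-2 + -4·-2 + 8·2 + 1·3.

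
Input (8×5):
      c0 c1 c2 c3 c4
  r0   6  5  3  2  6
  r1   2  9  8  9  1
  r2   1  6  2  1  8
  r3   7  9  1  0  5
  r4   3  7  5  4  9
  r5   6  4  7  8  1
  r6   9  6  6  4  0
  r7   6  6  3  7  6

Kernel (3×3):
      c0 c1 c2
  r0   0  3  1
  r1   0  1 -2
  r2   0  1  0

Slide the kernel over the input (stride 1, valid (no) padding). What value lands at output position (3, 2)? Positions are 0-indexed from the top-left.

-1

The receptive field on the input at this output position is [1 0 5 / 5 4 9 / 7 8 1]. Elementwise product with the kernel and sum: 0·3 + 5·1 + 4·1 + 9·-2 + 8·1.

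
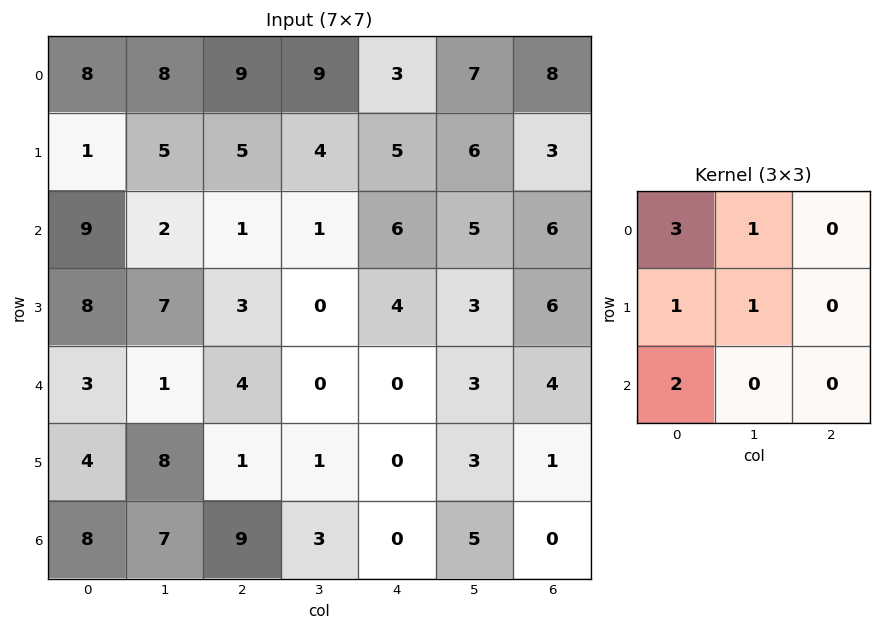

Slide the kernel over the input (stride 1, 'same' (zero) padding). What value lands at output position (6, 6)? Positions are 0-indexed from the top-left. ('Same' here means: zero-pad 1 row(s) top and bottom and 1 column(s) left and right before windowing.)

The receptive field on the zero-padded input at this output position is [3 1 0 / 5 0 0 / 0 0 0]. Elementwise product with the kernel and sum: 3·3 + 1·1 + 5·1 + 0·1 + 0·2.

15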